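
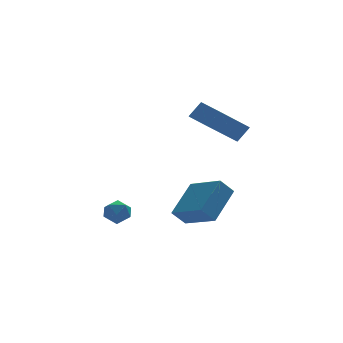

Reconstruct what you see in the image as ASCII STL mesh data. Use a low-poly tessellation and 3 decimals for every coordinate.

solid 
facet normal -0.668 -0.068 0.741
outer loop
vertex 3.187 0.983 1.335
vertex 2.358 2.409 0.719
vertex 2.087 -0.13 0.24
endloop
endfacet
facet normal 0.471 -0.810 0.350
outer loop
vertex 2.682 -0.069 -0.419
vertex 3.187 0.983 1.335
vertex 2.087 -0.13 0.24
endloop
endfacet
facet normal -0.668 -0.068 0.741
outer loop
vertex 2.087 -0.13 0.24
vertex 2.358 2.409 0.719
vertex 1.258 1.296 -0.376
endloop
endfacet
facet normal -0.576 -0.583 -0.574
outer loop
vertex 1.258 1.296 -0.376
vertex 2.682 -0.069 -0.419
vertex 2.087 -0.13 0.24
endloop
endfacet
facet normal 0.576 0.583 0.574
outer loop
vertex 3.187 0.983 1.335
vertex 2.953 2.47 0.06
vertex 2.358 2.409 0.719
endloop
endfacet
facet normal 0.471 -0.810 0.350
outer loop
vertex 3.782 1.044 0.676
vertex 3.187 0.983 1.335
vertex 2.682 -0.069 -0.419
endloop
endfacet
facet normal 0.576 0.583 0.574
outer loop
vertex 3.782 1.044 0.676
vertex 2.953 2.47 0.06
vertex 3.187 0.983 1.335
endloop
endfacet
facet normal -0.471 0.810 -0.350
outer loop
vertex 2.358 2.409 0.719
vertex 2.953 2.47 0.06
vertex 1.258 1.296 -0.376
endloop
endfacet
facet normal -0.576 -0.583 -0.574
outer loop
vertex 1.853 1.357 -1.035
vertex 2.682 -0.069 -0.419
vertex 1.258 1.296 -0.376
endloop
endfacet
facet normal -0.471 0.810 -0.350
outer loop
vertex 1.258 1.296 -0.376
vertex 2.953 2.47 0.06
vertex 1.853 1.357 -1.035
endloop
endfacet
facet normal 0.668 0.068 -0.741
outer loop
vertex 1.853 1.357 -1.035
vertex 3.782 1.044 0.676
vertex 2.682 -0.069 -0.419
endloop
endfacet
facet normal 0.668 0.068 -0.741
outer loop
vertex 2.953 2.47 0.06
vertex 3.782 1.044 0.676
vertex 1.853 1.357 -1.035
endloop
endfacet
facet normal -0.934 0.107 0.340
outer loop
vertex -1.629 0.61 0.492
vertex -1.79 0.049 0.226
vertex -1.569 0.067 0.828
endloop
endfacet
facet normal -0.466 0.428 0.774
outer loop
vertex -1.629 0.61 0.492
vertex -1.569 0.067 0.828
vertex -1.11 0.515 0.857
endloop
endfacet
facet normal -0.109 0.914 0.392
outer loop
vertex -1.629 0.61 0.492
vertex -1.11 0.515 0.857
vertex -1.048 0.773 0.273
endloop
endfacet
facet normal -0.355 0.893 -0.277
outer loop
vertex -1.629 0.61 0.492
vertex -1.048 0.773 0.273
vertex -1.469 0.485 -0.117
endloop
endfacet
facet normal -0.866 0.395 -0.308
outer loop
vertex -1.629 0.61 0.492
vertex -1.469 0.485 -0.117
vertex -1.79 0.049 0.226
endloop
endfacet
facet normal -0.000 -0.064 0.998
outer loop
vertex -1.11 0.515 0.857
vertex -1.569 0.067 0.828
vertex -0.951 -0.105 0.817
endloop
endfacet
facet normal -0.758 -0.582 0.296
outer loop
vertex -1.569 0.067 0.828
vertex -1.79 0.049 0.226
vertex -1.372 -0.393 0.427
endloop
endfacet
facet normal -0.646 -0.117 -0.754
outer loop
vertex -1.79 0.049 0.226
vertex -1.469 0.485 -0.117
vertex -1.31 -0.135 -0.157
endloop
endfacet
facet normal 0.179 0.689 -0.702
outer loop
vertex -1.469 0.485 -0.117
vertex -1.048 0.773 0.273
vertex -0.851 0.313 -0.128
endloop
endfacet
facet normal 0.580 0.721 0.380
outer loop
vertex -1.048 0.773 0.273
vertex -1.11 0.515 0.857
vertex -0.63 0.331 0.474
endloop
endfacet
facet normal 0.355 -0.893 0.277
outer loop
vertex -0.791 -0.23 0.208
vertex -0.951 -0.105 0.817
vertex -1.372 -0.393 0.427
endloop
endfacet
facet normal 0.109 -0.914 -0.392
outer loop
vertex -0.791 -0.23 0.208
vertex -1.372 -0.393 0.427
vertex -1.31 -0.135 -0.157
endloop
endfacet
facet normal 0.466 -0.428 -0.774
outer loop
vertex -0.791 -0.23 0.208
vertex -1.31 -0.135 -0.157
vertex -0.851 0.313 -0.128
endloop
endfacet
facet normal 0.934 -0.107 -0.340
outer loop
vertex -0.791 -0.23 0.208
vertex -0.851 0.313 -0.128
vertex -0.63 0.331 0.474
endloop
endfacet
facet normal 0.866 -0.395 0.308
outer loop
vertex -0.791 -0.23 0.208
vertex -0.63 0.331 0.474
vertex -0.951 -0.105 0.817
endloop
endfacet
facet normal -0.179 -0.689 0.702
outer loop
vertex -1.372 -0.393 0.427
vertex -0.951 -0.105 0.817
vertex -1.569 0.067 0.828
endloop
endfacet
facet normal -0.580 -0.721 -0.380
outer loop
vertex -1.31 -0.135 -0.157
vertex -1.372 -0.393 0.427
vertex -1.79 0.049 0.226
endloop
endfacet
facet normal 0.000 0.064 -0.998
outer loop
vertex -0.851 0.313 -0.128
vertex -1.31 -0.135 -0.157
vertex -1.469 0.485 -0.117
endloop
endfacet
facet normal 0.758 0.582 -0.296
outer loop
vertex -0.63 0.331 0.474
vertex -0.851 0.313 -0.128
vertex -1.048 0.773 0.273
endloop
endfacet
facet normal 0.646 0.117 0.754
outer loop
vertex -0.951 -0.105 0.817
vertex -0.63 0.331 0.474
vertex -1.11 0.515 0.857
endloop
endfacet
facet normal -0.718 -0.372 0.588
outer loop
vertex 3.398 1.831 4.821
vertex 2.958 3.005 5.027
vertex 2.855 1.753 4.108
endloop
endfacet
facet normal 0.346 -0.924 -0.163
outer loop
vertex 4.362 2.535 2.873
vertex 3.398 1.831 4.821
vertex 2.855 1.753 4.108
endloop
endfacet
facet normal -0.718 -0.373 0.588
outer loop
vertex 2.855 1.753 4.108
vertex 2.958 3.005 5.027
vertex 2.415 2.926 4.314
endloop
endfacet
facet normal -0.604 -0.087 -0.792
outer loop
vertex 2.415 2.926 4.314
vertex 4.362 2.535 2.873
vertex 2.855 1.753 4.108
endloop
endfacet
facet normal 0.604 0.087 0.792
outer loop
vertex 3.398 1.831 4.821
vertex 4.465 3.787 3.792
vertex 2.958 3.005 5.027
endloop
endfacet
facet normal 0.347 -0.924 -0.162
outer loop
vertex 4.905 2.614 3.586
vertex 3.398 1.831 4.821
vertex 4.362 2.535 2.873
endloop
endfacet
facet normal 0.604 0.087 0.792
outer loop
vertex 4.905 2.614 3.586
vertex 4.465 3.787 3.792
vertex 3.398 1.831 4.821
endloop
endfacet
facet normal -0.347 0.924 0.162
outer loop
vertex 2.958 3.005 5.027
vertex 4.465 3.787 3.792
vertex 2.415 2.926 4.314
endloop
endfacet
facet normal -0.604 -0.087 -0.792
outer loop
vertex 3.922 3.709 3.079
vertex 4.362 2.535 2.873
vertex 2.415 2.926 4.314
endloop
endfacet
facet normal -0.347 0.924 0.163
outer loop
vertex 2.415 2.926 4.314
vertex 4.465 3.787 3.792
vertex 3.922 3.709 3.079
endloop
endfacet
facet normal 0.718 0.372 -0.588
outer loop
vertex 3.922 3.709 3.079
vertex 4.905 2.614 3.586
vertex 4.362 2.535 2.873
endloop
endfacet
facet normal 0.718 0.373 -0.588
outer loop
vertex 4.465 3.787 3.792
vertex 4.905 2.614 3.586
vertex 3.922 3.709 3.079
endloop
endfacet

endsolid


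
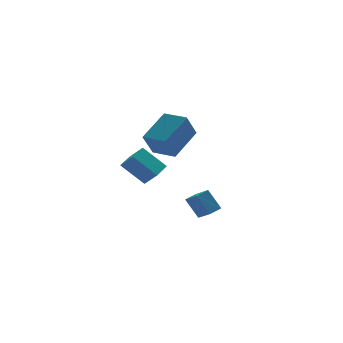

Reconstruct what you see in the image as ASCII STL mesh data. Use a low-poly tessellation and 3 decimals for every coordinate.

solid 
facet normal -0.760 -0.612 -0.217
outer loop
vertex -1.448 2.488 0.473
vertex -1.803 3.195 -0.278
vertex -0.504 1.727 -0.69
endloop
endfacet
facet normal 0.325 -0.648 0.688
outer loop
vertex 0.363 2.425 -0.442
vertex -1.448 2.488 0.473
vertex -0.504 1.727 -0.69
endloop
endfacet
facet normal -0.760 -0.612 -0.218
outer loop
vertex -0.504 1.727 -0.69
vertex -1.803 3.195 -0.278
vertex -0.858 2.434 -1.44
endloop
endfacet
facet normal 0.562 -0.453 -0.692
outer loop
vertex -0.858 2.434 -1.44
vertex 0.363 2.425 -0.442
vertex -0.504 1.727 -0.69
endloop
endfacet
facet normal -0.562 0.453 0.692
outer loop
vertex -1.448 2.488 0.473
vertex -0.936 3.893 -0.03
vertex -1.803 3.195 -0.278
endloop
endfacet
facet normal 0.326 -0.648 0.689
outer loop
vertex -0.582 3.186 0.72
vertex -1.448 2.488 0.473
vertex 0.363 2.425 -0.442
endloop
endfacet
facet normal -0.562 0.453 0.692
outer loop
vertex -0.582 3.186 0.72
vertex -0.936 3.893 -0.03
vertex -1.448 2.488 0.473
endloop
endfacet
facet normal -0.325 0.648 -0.689
outer loop
vertex -1.803 3.195 -0.278
vertex -0.936 3.893 -0.03
vertex -0.858 2.434 -1.44
endloop
endfacet
facet normal 0.562 -0.453 -0.692
outer loop
vertex 0.008 3.132 -1.193
vertex 0.363 2.425 -0.442
vertex -0.858 2.434 -1.44
endloop
endfacet
facet normal -0.326 0.648 -0.688
outer loop
vertex -0.858 2.434 -1.44
vertex -0.936 3.893 -0.03
vertex 0.008 3.132 -1.193
endloop
endfacet
facet normal 0.760 0.612 0.217
outer loop
vertex 0.008 3.132 -1.193
vertex -0.582 3.186 0.72
vertex 0.363 2.425 -0.442
endloop
endfacet
facet normal 0.761 0.612 0.217
outer loop
vertex -0.936 3.893 -0.03
vertex -0.582 3.186 0.72
vertex 0.008 3.132 -1.193
endloop
endfacet
facet normal -0.326 0.430 0.842
outer loop
vertex 1.557 1.464 -2.344
vertex 2.336 1.773 -2.2
vertex 1.327 2.283 -2.851
endloop
endfacet
facet normal -0.916 -0.362 -0.170
outer loop
vertex 1.764 1.707 -3.98
vertex 1.557 1.464 -2.344
vertex 1.327 2.283 -2.851
endloop
endfacet
facet normal -0.326 0.430 0.842
outer loop
vertex 1.327 2.283 -2.851
vertex 2.336 1.773 -2.2
vertex 2.105 2.591 -2.707
endloop
endfacet
facet normal -0.233 0.827 -0.512
outer loop
vertex 2.105 2.591 -2.707
vertex 1.764 1.707 -3.98
vertex 1.327 2.283 -2.851
endloop
endfacet
facet normal 0.233 -0.827 0.512
outer loop
vertex 1.557 1.464 -2.344
vertex 2.773 1.197 -3.329
vertex 2.336 1.773 -2.2
endloop
endfacet
facet normal -0.916 -0.364 -0.170
outer loop
vertex 1.995 0.889 -3.473
vertex 1.557 1.464 -2.344
vertex 1.764 1.707 -3.98
endloop
endfacet
facet normal 0.233 -0.827 0.512
outer loop
vertex 1.995 0.889 -3.473
vertex 2.773 1.197 -3.329
vertex 1.557 1.464 -2.344
endloop
endfacet
facet normal 0.916 0.364 0.169
outer loop
vertex 2.336 1.773 -2.2
vertex 2.773 1.197 -3.329
vertex 2.105 2.591 -2.707
endloop
endfacet
facet normal -0.233 0.827 -0.512
outer loop
vertex 2.543 2.016 -3.836
vertex 1.764 1.707 -3.98
vertex 2.105 2.591 -2.707
endloop
endfacet
facet normal 0.916 0.363 0.171
outer loop
vertex 2.105 2.591 -2.707
vertex 2.773 1.197 -3.329
vertex 2.543 2.016 -3.836
endloop
endfacet
facet normal 0.326 -0.430 -0.842
outer loop
vertex 2.543 2.016 -3.836
vertex 1.995 0.889 -3.473
vertex 1.764 1.707 -3.98
endloop
endfacet
facet normal 0.326 -0.430 -0.842
outer loop
vertex 2.773 1.197 -3.329
vertex 1.995 0.889 -3.473
vertex 2.543 2.016 -3.836
endloop
endfacet
facet normal -0.751 -0.363 -0.551
outer loop
vertex -2.124 -2.368 3.052
vertex -2.703 -1.182 3.061
vertex -1.424 -2.017 1.867
endloop
endfacet
facet normal 0.439 -0.898 -0.007
outer loop
vertex 0.063 -1.298 2.959
vertex -2.124 -2.368 3.052
vertex -1.424 -2.017 1.867
endloop
endfacet
facet normal -0.751 -0.363 -0.551
outer loop
vertex -1.424 -2.017 1.867
vertex -2.703 -1.182 3.061
vertex -2.003 -0.831 1.876
endloop
endfacet
facet normal 0.493 0.247 -0.834
outer loop
vertex -2.003 -0.831 1.876
vertex 0.063 -1.298 2.959
vertex -1.424 -2.017 1.867
endloop
endfacet
facet normal -0.493 -0.247 0.834
outer loop
vertex -2.124 -2.368 3.052
vertex -1.216 -0.463 4.153
vertex -2.703 -1.182 3.061
endloop
endfacet
facet normal 0.439 -0.898 -0.007
outer loop
vertex -0.637 -1.649 4.144
vertex -2.124 -2.368 3.052
vertex 0.063 -1.298 2.959
endloop
endfacet
facet normal -0.493 -0.247 0.834
outer loop
vertex -0.637 -1.649 4.144
vertex -1.216 -0.463 4.153
vertex -2.124 -2.368 3.052
endloop
endfacet
facet normal -0.439 0.898 0.007
outer loop
vertex -2.703 -1.182 3.061
vertex -1.216 -0.463 4.153
vertex -2.003 -0.831 1.876
endloop
endfacet
facet normal 0.493 0.247 -0.834
outer loop
vertex -0.516 -0.112 2.968
vertex 0.063 -1.298 2.959
vertex -2.003 -0.831 1.876
endloop
endfacet
facet normal -0.439 0.898 0.007
outer loop
vertex -2.003 -0.831 1.876
vertex -1.216 -0.463 4.153
vertex -0.516 -0.112 2.968
endloop
endfacet
facet normal 0.751 0.363 0.551
outer loop
vertex -0.516 -0.112 2.968
vertex -0.637 -1.649 4.144
vertex 0.063 -1.298 2.959
endloop
endfacet
facet normal 0.751 0.363 0.551
outer loop
vertex -1.216 -0.463 4.153
vertex -0.637 -1.649 4.144
vertex -0.516 -0.112 2.968
endloop
endfacet

endsolid


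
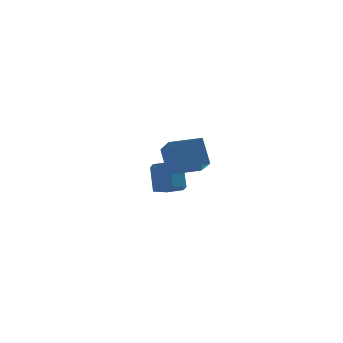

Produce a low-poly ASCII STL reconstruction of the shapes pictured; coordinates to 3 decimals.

solid 
facet normal -0.068 -0.557 -0.828
outer loop
vertex 4.136 2.133 -1.853
vertex 3.287 2.661 -2.139
vertex 4.228 2.989 -2.437
endloop
endfacet
facet normal 0.994 -0.111 -0.006
outer loop
vertex 4.136 2.133 -1.853
vertex 4.228 2.989 -2.437
vertex 4.262 3.171 -0.314
endloop
endfacet
facet normal 0.994 -0.111 -0.006
outer loop
vertex 4.262 3.171 -0.314
vertex 4.228 2.989 -2.437
vertex 4.354 4.027 -0.899
endloop
endfacet
facet normal 0.067 0.558 0.827
outer loop
vertex 4.262 3.171 -0.314
vertex 4.354 4.027 -0.899
vertex 3.413 3.699 -0.601
endloop
endfacet
facet normal -0.067 -0.558 -0.827
outer loop
vertex 4.228 2.989 -2.437
vertex 3.287 2.661 -2.139
vertex 3.379 3.516 -2.724
endloop
endfacet
facet normal 0.573 0.657 -0.490
outer loop
vertex 4.228 2.989 -2.437
vertex 3.379 3.516 -2.724
vertex 4.354 4.027 -0.899
endloop
endfacet
facet normal 0.573 0.657 -0.490
outer loop
vertex 4.354 4.027 -0.899
vertex 3.379 3.516 -2.724
vertex 3.505 4.554 -1.186
endloop
endfacet
facet normal 0.067 0.558 0.827
outer loop
vertex 4.354 4.027 -0.899
vertex 3.505 4.554 -1.186
vertex 3.413 3.699 -0.601
endloop
endfacet
facet normal -0.068 -0.558 -0.827
outer loop
vertex 3.379 3.516 -2.724
vertex 3.287 2.661 -2.139
vertex 2.438 3.189 -2.426
endloop
endfacet
facet normal -0.420 0.768 -0.484
outer loop
vertex 3.379 3.516 -2.724
vertex 2.438 3.189 -2.426
vertex 3.505 4.554 -1.186
endloop
endfacet
facet normal -0.420 0.768 -0.483
outer loop
vertex 3.505 4.554 -1.186
vertex 2.438 3.189 -2.426
vertex 2.564 4.227 -0.887
endloop
endfacet
facet normal 0.069 0.558 0.827
outer loop
vertex 3.505 4.554 -1.186
vertex 2.564 4.227 -0.887
vertex 3.413 3.699 -0.601
endloop
endfacet
facet normal -0.067 -0.558 -0.827
outer loop
vertex 2.438 3.189 -2.426
vertex 3.287 2.661 -2.139
vertex 2.346 2.333 -1.841
endloop
endfacet
facet normal -0.994 0.111 0.006
outer loop
vertex 2.438 3.189 -2.426
vertex 2.346 2.333 -1.841
vertex 2.564 4.227 -0.887
endloop
endfacet
facet normal -0.994 0.111 0.006
outer loop
vertex 2.564 4.227 -0.887
vertex 2.346 2.333 -1.841
vertex 2.472 3.371 -0.303
endloop
endfacet
facet normal 0.068 0.557 0.828
outer loop
vertex 2.564 4.227 -0.887
vertex 2.472 3.371 -0.303
vertex 3.413 3.699 -0.601
endloop
endfacet
facet normal -0.067 -0.558 -0.827
outer loop
vertex 2.346 2.333 -1.841
vertex 3.287 2.661 -2.139
vertex 3.195 1.806 -1.554
endloop
endfacet
facet normal -0.573 -0.657 0.490
outer loop
vertex 2.346 2.333 -1.841
vertex 3.195 1.806 -1.554
vertex 2.472 3.371 -0.303
endloop
endfacet
facet normal -0.573 -0.657 0.490
outer loop
vertex 2.472 3.371 -0.303
vertex 3.195 1.806 -1.554
vertex 3.321 2.844 -0.016
endloop
endfacet
facet normal 0.067 0.558 0.827
outer loop
vertex 2.472 3.371 -0.303
vertex 3.321 2.844 -0.016
vertex 3.413 3.699 -0.601
endloop
endfacet
facet normal -0.069 -0.558 -0.827
outer loop
vertex 3.195 1.806 -1.554
vertex 3.287 2.661 -2.139
vertex 4.136 2.133 -1.853
endloop
endfacet
facet normal 0.420 -0.768 0.484
outer loop
vertex 3.195 1.806 -1.554
vertex 4.136 2.133 -1.853
vertex 3.321 2.844 -0.016
endloop
endfacet
facet normal 0.420 -0.768 0.484
outer loop
vertex 3.321 2.844 -0.016
vertex 4.136 2.133 -1.853
vertex 4.262 3.171 -0.314
endloop
endfacet
facet normal 0.068 0.558 0.827
outer loop
vertex 3.321 2.844 -0.016
vertex 4.262 3.171 -0.314
vertex 3.413 3.699 -0.601
endloop
endfacet
facet normal -0.998 -0.009 -0.059
outer loop
vertex 1.265 -3.842 4.102
vertex 1.317 -2.132 2.954
vertex 1.366 -4.885 2.553
endloop
endfacet
facet normal -0.025 -0.830 0.557
outer loop
vertex 3.283 -4.868 2.666
vertex 1.265 -3.842 4.102
vertex 1.366 -4.885 2.553
endloop
endfacet
facet normal -0.998 -0.009 -0.059
outer loop
vertex 1.366 -4.885 2.553
vertex 1.317 -2.132 2.954
vertex 1.418 -3.175 1.405
endloop
endfacet
facet normal 0.054 -0.558 -0.828
outer loop
vertex 1.418 -3.175 1.405
vertex 3.283 -4.868 2.666
vertex 1.366 -4.885 2.553
endloop
endfacet
facet normal -0.054 0.558 0.828
outer loop
vertex 1.265 -3.842 4.102
vertex 3.234 -2.115 3.067
vertex 1.317 -2.132 2.954
endloop
endfacet
facet normal -0.025 -0.830 0.557
outer loop
vertex 3.182 -3.825 4.215
vertex 1.265 -3.842 4.102
vertex 3.283 -4.868 2.666
endloop
endfacet
facet normal -0.054 0.558 0.828
outer loop
vertex 3.182 -3.825 4.215
vertex 3.234 -2.115 3.067
vertex 1.265 -3.842 4.102
endloop
endfacet
facet normal 0.025 0.830 -0.557
outer loop
vertex 1.317 -2.132 2.954
vertex 3.234 -2.115 3.067
vertex 1.418 -3.175 1.405
endloop
endfacet
facet normal 0.054 -0.558 -0.828
outer loop
vertex 3.335 -3.158 1.518
vertex 3.283 -4.868 2.666
vertex 1.418 -3.175 1.405
endloop
endfacet
facet normal 0.025 0.830 -0.557
outer loop
vertex 1.418 -3.175 1.405
vertex 3.234 -2.115 3.067
vertex 3.335 -3.158 1.518
endloop
endfacet
facet normal 0.998 0.009 0.059
outer loop
vertex 3.335 -3.158 1.518
vertex 3.182 -3.825 4.215
vertex 3.283 -4.868 2.666
endloop
endfacet
facet normal 0.998 0.009 0.059
outer loop
vertex 3.234 -2.115 3.067
vertex 3.182 -3.825 4.215
vertex 3.335 -3.158 1.518
endloop
endfacet

endsolid


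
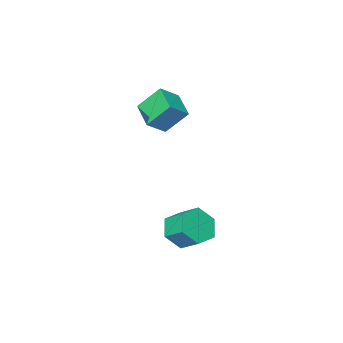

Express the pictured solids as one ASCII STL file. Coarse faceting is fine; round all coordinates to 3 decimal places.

solid 
facet normal 0.130 -0.821 -0.556
outer loop
vertex 3.45 2.463 -2.831
vertex 3.036 1.94 -2.155
vertex 2.51 2.325 -2.847
endloop
endfacet
facet normal -0.067 0.552 -0.831
outer loop
vertex 3.45 2.463 -2.831
vertex 2.51 2.325 -2.847
vertex 3.298 3.423 -2.181
endloop
endfacet
facet normal -0.068 0.553 -0.831
outer loop
vertex 3.298 3.423 -2.181
vertex 2.51 2.325 -2.847
vertex 2.359 3.285 -2.196
endloop
endfacet
facet normal -0.130 0.821 0.556
outer loop
vertex 3.298 3.423 -2.181
vertex 2.359 3.285 -2.196
vertex 2.884 2.9 -1.505
endloop
endfacet
facet normal 0.130 -0.821 -0.556
outer loop
vertex 2.51 2.325 -2.847
vertex 3.036 1.94 -2.155
vertex 2.096 1.801 -2.17
endloop
endfacet
facet normal -0.891 0.150 -0.428
outer loop
vertex 2.51 2.325 -2.847
vertex 2.096 1.801 -2.17
vertex 2.359 3.285 -2.196
endloop
endfacet
facet normal -0.890 0.150 -0.430
outer loop
vertex 2.359 3.285 -2.196
vertex 2.096 1.801 -2.17
vertex 1.944 2.762 -1.52
endloop
endfacet
facet normal -0.129 0.821 0.556
outer loop
vertex 2.359 3.285 -2.196
vertex 1.944 2.762 -1.52
vertex 2.884 2.9 -1.505
endloop
endfacet
facet normal 0.130 -0.821 -0.556
outer loop
vertex 2.096 1.801 -2.17
vertex 3.036 1.94 -2.155
vertex 2.622 1.417 -1.479
endloop
endfacet
facet normal -0.822 -0.402 0.402
outer loop
vertex 2.096 1.801 -2.17
vertex 2.622 1.417 -1.479
vertex 1.944 2.762 -1.52
endloop
endfacet
facet normal -0.823 -0.402 0.402
outer loop
vertex 1.944 2.762 -1.52
vertex 2.622 1.417 -1.479
vertex 2.47 2.377 -0.829
endloop
endfacet
facet normal -0.129 0.821 0.556
outer loop
vertex 1.944 2.762 -1.52
vertex 2.47 2.377 -0.829
vertex 2.884 2.9 -1.505
endloop
endfacet
facet normal 0.130 -0.821 -0.556
outer loop
vertex 2.622 1.417 -1.479
vertex 3.036 1.94 -2.155
vertex 3.561 1.555 -1.464
endloop
endfacet
facet normal 0.068 -0.552 0.831
outer loop
vertex 2.622 1.417 -1.479
vertex 3.561 1.555 -1.464
vertex 2.47 2.377 -0.829
endloop
endfacet
facet normal 0.067 -0.553 0.831
outer loop
vertex 2.47 2.377 -0.829
vertex 3.561 1.555 -1.464
vertex 3.41 2.515 -0.813
endloop
endfacet
facet normal -0.130 0.821 0.556
outer loop
vertex 2.47 2.377 -0.829
vertex 3.41 2.515 -0.813
vertex 2.884 2.9 -1.505
endloop
endfacet
facet normal 0.129 -0.821 -0.556
outer loop
vertex 3.561 1.555 -1.464
vertex 3.036 1.94 -2.155
vertex 3.976 2.078 -2.14
endloop
endfacet
facet normal 0.890 -0.151 0.430
outer loop
vertex 3.561 1.555 -1.464
vertex 3.976 2.078 -2.14
vertex 3.41 2.515 -0.813
endloop
endfacet
facet normal 0.891 -0.149 0.429
outer loop
vertex 3.41 2.515 -0.813
vertex 3.976 2.078 -2.14
vertex 3.824 3.039 -1.49
endloop
endfacet
facet normal -0.130 0.821 0.556
outer loop
vertex 3.41 2.515 -0.813
vertex 3.824 3.039 -1.49
vertex 2.884 2.9 -1.505
endloop
endfacet
facet normal 0.129 -0.821 -0.556
outer loop
vertex 3.976 2.078 -2.14
vertex 3.036 1.94 -2.155
vertex 3.45 2.463 -2.831
endloop
endfacet
facet normal 0.823 0.402 -0.402
outer loop
vertex 3.976 2.078 -2.14
vertex 3.45 2.463 -2.831
vertex 3.824 3.039 -1.49
endloop
endfacet
facet normal 0.822 0.403 -0.402
outer loop
vertex 3.824 3.039 -1.49
vertex 3.45 2.463 -2.831
vertex 3.298 3.423 -2.181
endloop
endfacet
facet normal -0.130 0.821 0.556
outer loop
vertex 3.824 3.039 -1.49
vertex 3.298 3.423 -2.181
vertex 2.884 2.9 -1.505
endloop
endfacet
facet normal -0.479 0.464 0.745
outer loop
vertex 1.118 -1.907 4.077
vertex 1.591 -0.619 3.58
vertex 0.204 -1.819 3.435
endloop
endfacet
facet normal -0.324 -0.882 0.341
outer loop
vertex 0.909 -2.501 2.34
vertex 1.118 -1.907 4.077
vertex 0.204 -1.819 3.435
endloop
endfacet
facet normal -0.479 0.464 0.745
outer loop
vertex 0.204 -1.819 3.435
vertex 1.591 -0.619 3.58
vertex 0.678 -0.531 2.938
endloop
endfacet
facet normal -0.815 0.079 -0.574
outer loop
vertex 0.678 -0.531 2.938
vertex 0.909 -2.501 2.34
vertex 0.204 -1.819 3.435
endloop
endfacet
facet normal 0.815 -0.078 0.574
outer loop
vertex 1.118 -1.907 4.077
vertex 2.296 -1.301 2.485
vertex 1.591 -0.619 3.58
endloop
endfacet
facet normal -0.325 -0.882 0.341
outer loop
vertex 1.822 -2.589 2.982
vertex 1.118 -1.907 4.077
vertex 0.909 -2.501 2.34
endloop
endfacet
facet normal 0.815 -0.079 0.573
outer loop
vertex 1.822 -2.589 2.982
vertex 2.296 -1.301 2.485
vertex 1.118 -1.907 4.077
endloop
endfacet
facet normal 0.325 0.882 -0.341
outer loop
vertex 1.591 -0.619 3.58
vertex 2.296 -1.301 2.485
vertex 0.678 -0.531 2.938
endloop
endfacet
facet normal -0.816 0.078 -0.573
outer loop
vertex 1.382 -1.213 1.843
vertex 0.909 -2.501 2.34
vertex 0.678 -0.531 2.938
endloop
endfacet
facet normal 0.324 0.882 -0.341
outer loop
vertex 0.678 -0.531 2.938
vertex 2.296 -1.301 2.485
vertex 1.382 -1.213 1.843
endloop
endfacet
facet normal 0.479 -0.464 -0.745
outer loop
vertex 1.382 -1.213 1.843
vertex 1.822 -2.589 2.982
vertex 0.909 -2.501 2.34
endloop
endfacet
facet normal 0.479 -0.464 -0.745
outer loop
vertex 2.296 -1.301 2.485
vertex 1.822 -2.589 2.982
vertex 1.382 -1.213 1.843
endloop
endfacet

endsolid


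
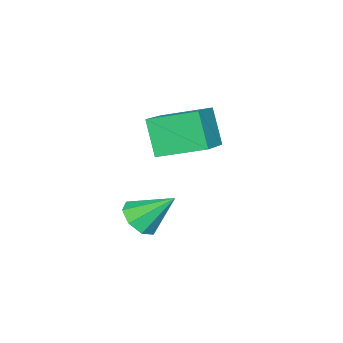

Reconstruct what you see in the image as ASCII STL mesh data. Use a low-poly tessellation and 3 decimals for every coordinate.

solid 
facet normal -0.893 -0.238 -0.382
outer loop
vertex -2.577 0.739 1.356
vertex -3.322 2.561 1.964
vertex -2.1 1.454 -0.203
endloop
endfacet
facet normal 0.362 -0.884 -0.295
outer loop
vertex -0.278 1.939 0.576
vertex -2.577 0.739 1.356
vertex -2.1 1.454 -0.203
endloop
endfacet
facet normal -0.893 -0.238 -0.382
outer loop
vertex -2.1 1.454 -0.203
vertex -3.322 2.561 1.964
vertex -2.845 3.276 0.405
endloop
endfacet
facet normal 0.268 0.402 -0.876
outer loop
vertex -2.845 3.276 0.405
vertex -0.278 1.939 0.576
vertex -2.1 1.454 -0.203
endloop
endfacet
facet normal -0.268 -0.402 0.876
outer loop
vertex -2.577 0.739 1.356
vertex -1.5 3.046 2.743
vertex -3.322 2.561 1.964
endloop
endfacet
facet normal 0.362 -0.884 -0.295
outer loop
vertex -0.755 1.224 2.135
vertex -2.577 0.739 1.356
vertex -0.278 1.939 0.576
endloop
endfacet
facet normal -0.268 -0.402 0.876
outer loop
vertex -0.755 1.224 2.135
vertex -1.5 3.046 2.743
vertex -2.577 0.739 1.356
endloop
endfacet
facet normal -0.362 0.884 0.295
outer loop
vertex -3.322 2.561 1.964
vertex -1.5 3.046 2.743
vertex -2.845 3.276 0.405
endloop
endfacet
facet normal 0.268 0.402 -0.876
outer loop
vertex -1.023 3.761 1.184
vertex -0.278 1.939 0.576
vertex -2.845 3.276 0.405
endloop
endfacet
facet normal -0.362 0.884 0.295
outer loop
vertex -2.845 3.276 0.405
vertex -1.5 3.046 2.743
vertex -1.023 3.761 1.184
endloop
endfacet
facet normal 0.893 0.238 0.382
outer loop
vertex -1.023 3.761 1.184
vertex -0.755 1.224 2.135
vertex -0.278 1.939 0.576
endloop
endfacet
facet normal 0.893 0.238 0.382
outer loop
vertex -1.5 3.046 2.743
vertex -0.755 1.224 2.135
vertex -1.023 3.761 1.184
endloop
endfacet
facet normal 0.239 -0.684 -0.689
outer loop
vertex 0.413 0.923 -2.259
vertex -0.147 1.334 -2.861
vertex 0.741 1.419 -2.637
endloop
endfacet
facet normal 0.675 0.109 0.729
outer loop
vertex 0.413 0.923 -2.259
vertex 0.741 1.419 -2.637
vertex -0.593 2.606 -1.579
endloop
endfacet
facet normal 0.239 -0.683 -0.690
outer loop
vertex 0.741 1.419 -2.637
vertex -0.147 1.334 -2.861
vertex 0.548 1.865 -3.146
endloop
endfacet
facet normal 0.748 0.614 0.254
outer loop
vertex 0.741 1.419 -2.637
vertex 0.548 1.865 -3.146
vertex -0.593 2.606 -1.579
endloop
endfacet
facet normal 0.240 -0.684 -0.689
outer loop
vertex 0.548 1.865 -3.146
vertex -0.147 1.334 -2.861
vertex -0.052 2.0 -3.489
endloop
endfacet
facet normal 0.323 0.925 -0.202
outer loop
vertex 0.548 1.865 -3.146
vertex -0.052 2.0 -3.489
vertex -0.593 2.606 -1.579
endloop
endfacet
facet normal 0.239 -0.684 -0.689
outer loop
vertex -0.052 2.0 -3.489
vertex -0.147 1.334 -2.861
vertex -0.708 1.746 -3.464
endloop
endfacet
facet normal -0.348 0.861 -0.372
outer loop
vertex -0.052 2.0 -3.489
vertex -0.708 1.746 -3.464
vertex -0.593 2.606 -1.579
endloop
endfacet
facet normal 0.239 -0.684 -0.690
outer loop
vertex -0.708 1.746 -3.464
vertex -0.147 1.334 -2.861
vertex -1.036 1.25 -3.086
endloop
endfacet
facet normal -0.874 0.459 -0.156
outer loop
vertex -0.708 1.746 -3.464
vertex -1.036 1.25 -3.086
vertex -0.593 2.606 -1.579
endloop
endfacet
facet normal 0.239 -0.684 -0.689
outer loop
vertex -1.036 1.25 -3.086
vertex -0.147 1.334 -2.861
vertex -0.843 0.804 -2.576
endloop
endfacet
facet normal -0.947 -0.045 0.319
outer loop
vertex -1.036 1.25 -3.086
vertex -0.843 0.804 -2.576
vertex -0.593 2.606 -1.579
endloop
endfacet
facet normal 0.238 -0.684 -0.690
outer loop
vertex -0.843 0.804 -2.576
vertex -0.147 1.334 -2.861
vertex -0.243 0.668 -2.234
endloop
endfacet
facet normal -0.522 -0.356 0.775
outer loop
vertex -0.843 0.804 -2.576
vertex -0.243 0.668 -2.234
vertex -0.593 2.606 -1.579
endloop
endfacet
facet normal 0.239 -0.684 -0.689
outer loop
vertex -0.243 0.668 -2.234
vertex -0.147 1.334 -2.861
vertex 0.413 0.923 -2.259
endloop
endfacet
facet normal 0.150 -0.292 0.945
outer loop
vertex -0.243 0.668 -2.234
vertex 0.413 0.923 -2.259
vertex -0.593 2.606 -1.579
endloop
endfacet

endsolid


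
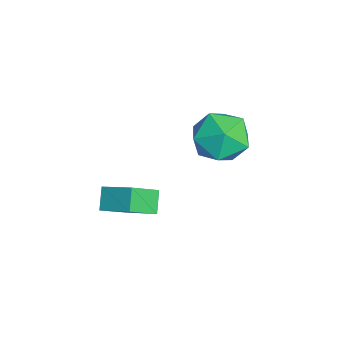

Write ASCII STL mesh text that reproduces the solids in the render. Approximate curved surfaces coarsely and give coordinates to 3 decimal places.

solid 
facet normal -0.783 -0.400 0.476
outer loop
vertex -0.924 0.627 -1.441
vertex -0.57 -0.365 -1.692
vertex -0.251 0.107 -0.77
endloop
endfacet
facet normal -0.597 0.223 0.771
outer loop
vertex -0.924 0.627 -1.441
vertex -0.251 0.107 -0.77
vertex -0.11 1.163 -0.966
endloop
endfacet
facet normal -0.634 0.726 0.267
outer loop
vertex -0.924 0.627 -1.441
vertex -0.11 1.163 -0.966
vertex -0.342 1.343 -2.008
endloop
endfacet
facet normal -0.843 0.416 -0.341
outer loop
vertex -0.924 0.627 -1.441
vertex -0.342 1.343 -2.008
vertex -0.626 0.399 -2.457
endloop
endfacet
facet normal -0.936 -0.281 -0.212
outer loop
vertex -0.924 0.627 -1.441
vertex -0.626 0.399 -2.457
vertex -0.57 -0.365 -1.692
endloop
endfacet
facet normal 0.083 0.171 0.982
outer loop
vertex -0.11 1.163 -0.966
vertex -0.251 0.107 -0.77
vertex 0.746 0.501 -0.923
endloop
endfacet
facet normal -0.219 -0.836 0.504
outer loop
vertex -0.251 0.107 -0.77
vertex -0.57 -0.365 -1.692
vertex 0.462 -0.443 -1.372
endloop
endfacet
facet normal -0.467 -0.643 -0.608
outer loop
vertex -0.57 -0.365 -1.692
vertex -0.626 0.399 -2.457
vertex 0.23 -0.263 -2.414
endloop
endfacet
facet normal -0.316 0.483 -0.816
outer loop
vertex -0.626 0.399 -2.457
vertex -0.342 1.343 -2.008
vertex 0.371 0.793 -2.61
endloop
endfacet
facet normal 0.023 0.986 0.165
outer loop
vertex -0.342 1.343 -2.008
vertex -0.11 1.163 -0.966
vertex 0.69 1.265 -1.688
endloop
endfacet
facet normal 0.843 -0.416 0.341
outer loop
vertex 1.044 0.273 -1.939
vertex 0.746 0.501 -0.923
vertex 0.462 -0.443 -1.372
endloop
endfacet
facet normal 0.634 -0.726 -0.267
outer loop
vertex 1.044 0.273 -1.939
vertex 0.462 -0.443 -1.372
vertex 0.23 -0.263 -2.414
endloop
endfacet
facet normal 0.597 -0.223 -0.771
outer loop
vertex 1.044 0.273 -1.939
vertex 0.23 -0.263 -2.414
vertex 0.371 0.793 -2.61
endloop
endfacet
facet normal 0.783 0.400 -0.476
outer loop
vertex 1.044 0.273 -1.939
vertex 0.371 0.793 -2.61
vertex 0.69 1.265 -1.688
endloop
endfacet
facet normal 0.936 0.281 0.212
outer loop
vertex 1.044 0.273 -1.939
vertex 0.69 1.265 -1.688
vertex 0.746 0.501 -0.923
endloop
endfacet
facet normal 0.316 -0.483 0.816
outer loop
vertex 0.462 -0.443 -1.372
vertex 0.746 0.501 -0.923
vertex -0.251 0.107 -0.77
endloop
endfacet
facet normal -0.023 -0.986 -0.165
outer loop
vertex 0.23 -0.263 -2.414
vertex 0.462 -0.443 -1.372
vertex -0.57 -0.365 -1.692
endloop
endfacet
facet normal -0.083 -0.171 -0.982
outer loop
vertex 0.371 0.793 -2.61
vertex 0.23 -0.263 -2.414
vertex -0.626 0.399 -2.457
endloop
endfacet
facet normal 0.219 0.836 -0.504
outer loop
vertex 0.69 1.265 -1.688
vertex 0.371 0.793 -2.61
vertex -0.342 1.343 -2.008
endloop
endfacet
facet normal 0.467 0.643 0.608
outer loop
vertex 0.746 0.501 -0.923
vertex 0.69 1.265 -1.688
vertex -0.11 1.163 -0.966
endloop
endfacet
facet normal -0.539 -0.716 -0.443
outer loop
vertex 2.948 -3.369 -1.163
vertex 2.422 -2.538 -1.867
vertex 3.546 -3.469 -1.729
endloop
endfacet
facet normal 0.436 -0.687 0.582
outer loop
vertex 4.198 -2.602 -1.193
vertex 2.948 -3.369 -1.163
vertex 3.546 -3.469 -1.729
endloop
endfacet
facet normal -0.539 -0.716 -0.443
outer loop
vertex 3.546 -3.469 -1.729
vertex 2.422 -2.538 -1.867
vertex 3.02 -2.638 -2.433
endloop
endfacet
facet normal 0.721 -0.121 -0.682
outer loop
vertex 3.02 -2.638 -2.433
vertex 4.198 -2.602 -1.193
vertex 3.546 -3.469 -1.729
endloop
endfacet
facet normal -0.721 0.121 0.682
outer loop
vertex 2.948 -3.369 -1.163
vertex 3.074 -1.671 -1.331
vertex 2.422 -2.538 -1.867
endloop
endfacet
facet normal 0.436 -0.687 0.582
outer loop
vertex 3.6 -2.502 -0.627
vertex 2.948 -3.369 -1.163
vertex 4.198 -2.602 -1.193
endloop
endfacet
facet normal -0.721 0.121 0.682
outer loop
vertex 3.6 -2.502 -0.627
vertex 3.074 -1.671 -1.331
vertex 2.948 -3.369 -1.163
endloop
endfacet
facet normal -0.436 0.687 -0.582
outer loop
vertex 2.422 -2.538 -1.867
vertex 3.074 -1.671 -1.331
vertex 3.02 -2.638 -2.433
endloop
endfacet
facet normal 0.721 -0.121 -0.682
outer loop
vertex 3.672 -1.771 -1.897
vertex 4.198 -2.602 -1.193
vertex 3.02 -2.638 -2.433
endloop
endfacet
facet normal -0.436 0.687 -0.582
outer loop
vertex 3.02 -2.638 -2.433
vertex 3.074 -1.671 -1.331
vertex 3.672 -1.771 -1.897
endloop
endfacet
facet normal 0.539 0.716 0.443
outer loop
vertex 3.672 -1.771 -1.897
vertex 3.6 -2.502 -0.627
vertex 4.198 -2.602 -1.193
endloop
endfacet
facet normal 0.539 0.716 0.443
outer loop
vertex 3.074 -1.671 -1.331
vertex 3.6 -2.502 -0.627
vertex 3.672 -1.771 -1.897
endloop
endfacet

endsolid


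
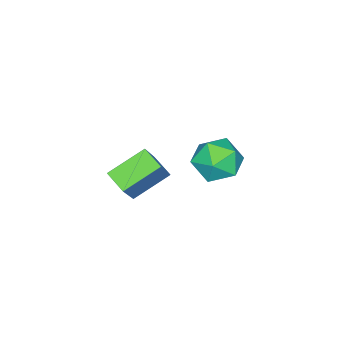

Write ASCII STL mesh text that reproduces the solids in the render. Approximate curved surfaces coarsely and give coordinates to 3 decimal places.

solid 
facet normal -0.772 0.433 0.465
outer loop
vertex 0.544 -3.894 5.147
vertex 0.814 -2.984 4.749
vertex -0.573 -4.234 3.61
endloop
endfacet
facet normal -0.263 -0.884 0.387
outer loop
vertex 0.786 -4.996 2.791
vertex 0.544 -3.894 5.147
vertex -0.573 -4.234 3.61
endloop
endfacet
facet normal -0.772 0.433 0.465
outer loop
vertex -0.573 -4.234 3.61
vertex 0.814 -2.984 4.749
vertex -0.303 -3.324 3.212
endloop
endfacet
facet normal -0.579 -0.176 -0.796
outer loop
vertex -0.303 -3.324 3.212
vertex 0.786 -4.996 2.791
vertex -0.573 -4.234 3.61
endloop
endfacet
facet normal 0.579 0.176 0.796
outer loop
vertex 0.544 -3.894 5.147
vertex 2.173 -3.746 3.93
vertex 0.814 -2.984 4.749
endloop
endfacet
facet normal -0.263 -0.884 0.387
outer loop
vertex 1.903 -4.656 4.328
vertex 0.544 -3.894 5.147
vertex 0.786 -4.996 2.791
endloop
endfacet
facet normal 0.579 0.176 0.796
outer loop
vertex 1.903 -4.656 4.328
vertex 2.173 -3.746 3.93
vertex 0.544 -3.894 5.147
endloop
endfacet
facet normal 0.263 0.884 -0.387
outer loop
vertex 0.814 -2.984 4.749
vertex 2.173 -3.746 3.93
vertex -0.303 -3.324 3.212
endloop
endfacet
facet normal -0.579 -0.176 -0.796
outer loop
vertex 1.056 -4.086 2.393
vertex 0.786 -4.996 2.791
vertex -0.303 -3.324 3.212
endloop
endfacet
facet normal 0.263 0.884 -0.387
outer loop
vertex -0.303 -3.324 3.212
vertex 2.173 -3.746 3.93
vertex 1.056 -4.086 2.393
endloop
endfacet
facet normal 0.772 -0.433 -0.465
outer loop
vertex 1.056 -4.086 2.393
vertex 1.903 -4.656 4.328
vertex 0.786 -4.996 2.791
endloop
endfacet
facet normal 0.772 -0.433 -0.465
outer loop
vertex 2.173 -3.746 3.93
vertex 1.903 -4.656 4.328
vertex 1.056 -4.086 2.393
endloop
endfacet
facet normal -0.257 0.951 0.174
outer loop
vertex -3.022 -2.112 1.687
vertex -4.131 -2.429 1.781
vertex -3.451 -2.416 2.717
endloop
endfacet
facet normal 0.403 0.818 0.410
outer loop
vertex -3.022 -2.112 1.687
vertex -3.451 -2.416 2.717
vertex -2.399 -2.776 2.4
endloop
endfacet
facet normal 0.794 0.591 -0.143
outer loop
vertex -3.022 -2.112 1.687
vertex -2.399 -2.776 2.4
vertex -2.428 -3.011 1.268
endloop
endfacet
facet normal 0.375 0.583 -0.721
outer loop
vertex -3.022 -2.112 1.687
vertex -2.428 -3.011 1.268
vertex -3.498 -2.797 0.885
endloop
endfacet
facet normal -0.275 0.806 -0.525
outer loop
vertex -3.022 -2.112 1.687
vertex -3.498 -2.797 0.885
vertex -4.131 -2.429 1.781
endloop
endfacet
facet normal 0.365 0.288 0.885
outer loop
vertex -2.399 -2.776 2.4
vertex -3.451 -2.416 2.717
vertex -3.122 -3.503 2.935
endloop
endfacet
facet normal -0.703 0.502 0.504
outer loop
vertex -3.451 -2.416 2.717
vertex -4.131 -2.429 1.781
vertex -4.192 -3.289 2.552
endloop
endfacet
facet normal -0.732 0.267 -0.627
outer loop
vertex -4.131 -2.429 1.781
vertex -3.498 -2.797 0.885
vertex -4.221 -3.524 1.42
endloop
endfacet
facet normal 0.319 -0.093 -0.943
outer loop
vertex -3.498 -2.797 0.885
vertex -2.428 -3.011 1.268
vertex -3.169 -3.884 1.103
endloop
endfacet
facet normal 0.997 -0.079 -0.009
outer loop
vertex -2.428 -3.011 1.268
vertex -2.399 -2.776 2.4
vertex -2.489 -3.871 2.039
endloop
endfacet
facet normal -0.375 -0.583 0.721
outer loop
vertex -3.598 -4.188 2.133
vertex -3.122 -3.503 2.935
vertex -4.192 -3.289 2.552
endloop
endfacet
facet normal -0.794 -0.591 0.143
outer loop
vertex -3.598 -4.188 2.133
vertex -4.192 -3.289 2.552
vertex -4.221 -3.524 1.42
endloop
endfacet
facet normal -0.403 -0.818 -0.410
outer loop
vertex -3.598 -4.188 2.133
vertex -4.221 -3.524 1.42
vertex -3.169 -3.884 1.103
endloop
endfacet
facet normal 0.257 -0.951 -0.174
outer loop
vertex -3.598 -4.188 2.133
vertex -3.169 -3.884 1.103
vertex -2.489 -3.871 2.039
endloop
endfacet
facet normal 0.275 -0.806 0.525
outer loop
vertex -3.598 -4.188 2.133
vertex -2.489 -3.871 2.039
vertex -3.122 -3.503 2.935
endloop
endfacet
facet normal -0.319 0.093 0.943
outer loop
vertex -4.192 -3.289 2.552
vertex -3.122 -3.503 2.935
vertex -3.451 -2.416 2.717
endloop
endfacet
facet normal -0.997 0.079 0.009
outer loop
vertex -4.221 -3.524 1.42
vertex -4.192 -3.289 2.552
vertex -4.131 -2.429 1.781
endloop
endfacet
facet normal -0.365 -0.288 -0.885
outer loop
vertex -3.169 -3.884 1.103
vertex -4.221 -3.524 1.42
vertex -3.498 -2.797 0.885
endloop
endfacet
facet normal 0.703 -0.502 -0.504
outer loop
vertex -2.489 -3.871 2.039
vertex -3.169 -3.884 1.103
vertex -2.428 -3.011 1.268
endloop
endfacet
facet normal 0.732 -0.267 0.627
outer loop
vertex -3.122 -3.503 2.935
vertex -2.489 -3.871 2.039
vertex -2.399 -2.776 2.4
endloop
endfacet

endsolid


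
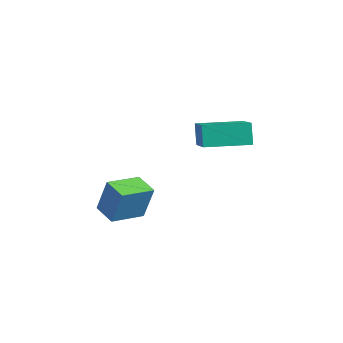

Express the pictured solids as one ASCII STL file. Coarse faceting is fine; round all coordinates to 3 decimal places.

solid 
facet normal -0.942 0.188 -0.278
outer loop
vertex -4.627 3.041 0.705
vertex -4.217 5.151 0.744
vertex -4.293 2.998 -0.458
endloop
endfacet
facet normal -0.190 -0.982 -0.018
outer loop
vertex -2.343 2.609 0.116
vertex -4.627 3.041 0.705
vertex -4.293 2.998 -0.458
endloop
endfacet
facet normal -0.942 0.188 -0.277
outer loop
vertex -4.293 2.998 -0.458
vertex -4.217 5.151 0.744
vertex -3.884 5.108 -0.419
endloop
endfacet
facet normal 0.276 -0.036 -0.961
outer loop
vertex -3.884 5.108 -0.419
vertex -2.343 2.609 0.116
vertex -4.293 2.998 -0.458
endloop
endfacet
facet normal -0.276 0.036 0.961
outer loop
vertex -4.627 3.041 0.705
vertex -2.267 4.762 1.318
vertex -4.217 5.151 0.744
endloop
endfacet
facet normal -0.190 -0.982 -0.018
outer loop
vertex -2.676 2.652 1.279
vertex -4.627 3.041 0.705
vertex -2.343 2.609 0.116
endloop
endfacet
facet normal -0.276 0.036 0.961
outer loop
vertex -2.676 2.652 1.279
vertex -2.267 4.762 1.318
vertex -4.627 3.041 0.705
endloop
endfacet
facet normal 0.190 0.982 0.018
outer loop
vertex -4.217 5.151 0.744
vertex -2.267 4.762 1.318
vertex -3.884 5.108 -0.419
endloop
endfacet
facet normal 0.275 -0.036 -0.961
outer loop
vertex -1.933 4.719 0.155
vertex -2.343 2.609 0.116
vertex -3.884 5.108 -0.419
endloop
endfacet
facet normal 0.190 0.982 0.018
outer loop
vertex -3.884 5.108 -0.419
vertex -2.267 4.762 1.318
vertex -1.933 4.719 0.155
endloop
endfacet
facet normal 0.942 -0.188 0.277
outer loop
vertex -1.933 4.719 0.155
vertex -2.676 2.652 1.279
vertex -2.343 2.609 0.116
endloop
endfacet
facet normal 0.942 -0.188 0.278
outer loop
vertex -2.267 4.762 1.318
vertex -2.676 2.652 1.279
vertex -1.933 4.719 0.155
endloop
endfacet
facet normal -0.895 -0.274 0.352
outer loop
vertex -2.175 -1.727 -1.33
vertex -2.692 -0.152 -1.42
vertex -2.753 -2.014 -3.021
endloop
endfacet
facet normal 0.312 -0.949 0.054
outer loop
vertex -1.688 -1.688 -3.44
vertex -2.175 -1.727 -1.33
vertex -2.753 -2.014 -3.021
endloop
endfacet
facet normal -0.895 -0.274 0.352
outer loop
vertex -2.753 -2.014 -3.021
vertex -2.692 -0.152 -1.42
vertex -3.27 -0.439 -3.111
endloop
endfacet
facet normal -0.319 -0.158 -0.934
outer loop
vertex -3.27 -0.439 -3.111
vertex -1.688 -1.688 -3.44
vertex -2.753 -2.014 -3.021
endloop
endfacet
facet normal 0.319 0.158 0.934
outer loop
vertex -2.175 -1.727 -1.33
vertex -1.627 0.174 -1.839
vertex -2.692 -0.152 -1.42
endloop
endfacet
facet normal 0.312 -0.949 0.054
outer loop
vertex -1.11 -1.401 -1.749
vertex -2.175 -1.727 -1.33
vertex -1.688 -1.688 -3.44
endloop
endfacet
facet normal 0.319 0.158 0.934
outer loop
vertex -1.11 -1.401 -1.749
vertex -1.627 0.174 -1.839
vertex -2.175 -1.727 -1.33
endloop
endfacet
facet normal -0.312 0.949 -0.054
outer loop
vertex -2.692 -0.152 -1.42
vertex -1.627 0.174 -1.839
vertex -3.27 -0.439 -3.111
endloop
endfacet
facet normal -0.319 -0.158 -0.934
outer loop
vertex -2.205 -0.113 -3.53
vertex -1.688 -1.688 -3.44
vertex -3.27 -0.439 -3.111
endloop
endfacet
facet normal -0.312 0.949 -0.054
outer loop
vertex -3.27 -0.439 -3.111
vertex -1.627 0.174 -1.839
vertex -2.205 -0.113 -3.53
endloop
endfacet
facet normal 0.895 0.274 -0.352
outer loop
vertex -2.205 -0.113 -3.53
vertex -1.11 -1.401 -1.749
vertex -1.688 -1.688 -3.44
endloop
endfacet
facet normal 0.895 0.274 -0.352
outer loop
vertex -1.627 0.174 -1.839
vertex -1.11 -1.401 -1.749
vertex -2.205 -0.113 -3.53
endloop
endfacet

endsolid


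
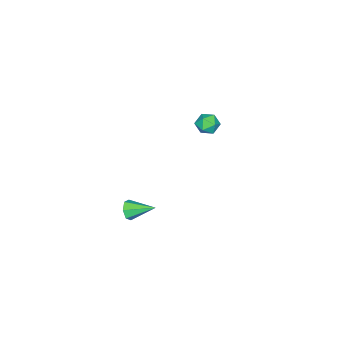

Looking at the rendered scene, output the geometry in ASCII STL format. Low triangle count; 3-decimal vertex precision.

solid 
facet normal 0.243 -0.900 -0.363
outer loop
vertex 3.544 -0.545 1.974
vertex 3.334 -0.799 2.463
vertex 3.049 -0.674 1.962
endloop
endfacet
facet normal -0.151 0.649 -0.746
outer loop
vertex 3.544 -0.545 1.974
vertex 3.049 -0.674 1.962
vertex 2.986 0.479 2.977
endloop
endfacet
facet normal 0.245 -0.899 -0.363
outer loop
vertex 3.049 -0.674 1.962
vertex 3.334 -0.799 2.463
vertex 2.768 -0.898 2.327
endloop
endfacet
facet normal -0.835 0.338 -0.435
outer loop
vertex 3.049 -0.674 1.962
vertex 2.768 -0.898 2.327
vertex 2.986 0.479 2.977
endloop
endfacet
facet normal 0.244 -0.899 -0.363
outer loop
vertex 2.768 -0.898 2.327
vertex 3.334 -0.799 2.463
vertex 2.914 -1.047 2.795
endloop
endfacet
facet normal -0.954 0.009 0.300
outer loop
vertex 2.768 -0.898 2.327
vertex 2.914 -1.047 2.795
vertex 2.986 0.479 2.977
endloop
endfacet
facet normal 0.245 -0.899 -0.362
outer loop
vertex 2.914 -1.047 2.795
vertex 3.334 -0.799 2.463
vertex 3.375 -1.009 3.013
endloop
endfacet
facet normal -0.420 -0.088 0.903
outer loop
vertex 2.914 -1.047 2.795
vertex 3.375 -1.009 3.013
vertex 2.986 0.479 2.977
endloop
endfacet
facet normal 0.245 -0.900 -0.362
outer loop
vertex 3.375 -1.009 3.013
vertex 3.334 -0.799 2.463
vertex 3.806 -0.813 2.817
endloop
endfacet
facet normal 0.366 0.118 0.923
outer loop
vertex 3.375 -1.009 3.013
vertex 3.806 -0.813 2.817
vertex 2.986 0.479 2.977
endloop
endfacet
facet normal 0.245 -0.899 -0.362
outer loop
vertex 3.806 -0.813 2.817
vertex 3.334 -0.799 2.463
vertex 3.881 -0.606 2.354
endloop
endfacet
facet normal 0.812 0.473 0.343
outer loop
vertex 3.806 -0.813 2.817
vertex 3.881 -0.606 2.354
vertex 2.986 0.479 2.977
endloop
endfacet
facet normal 0.245 -0.899 -0.362
outer loop
vertex 3.881 -0.606 2.354
vertex 3.334 -0.799 2.463
vertex 3.544 -0.545 1.974
endloop
endfacet
facet normal 0.580 0.709 -0.401
outer loop
vertex 3.881 -0.606 2.354
vertex 3.544 -0.545 1.974
vertex 2.986 0.479 2.977
endloop
endfacet
facet normal -0.321 0.811 0.490
outer loop
vertex -3.955 0.019 3.913
vertex -3.92 -0.329 4.512
vertex -3.369 0.026 4.285
endloop
endfacet
facet normal 0.048 0.994 -0.094
outer loop
vertex -3.955 0.019 3.913
vertex -3.369 0.026 4.285
vertex -3.341 -0.041 3.594
endloop
endfacet
facet normal -0.274 0.700 -0.660
outer loop
vertex -3.955 0.019 3.913
vertex -3.341 -0.041 3.594
vertex -3.875 -0.437 3.396
endloop
endfacet
facet normal -0.841 0.335 -0.426
outer loop
vertex -3.955 0.019 3.913
vertex -3.875 -0.437 3.396
vertex -4.233 -0.615 3.963
endloop
endfacet
facet normal -0.869 0.404 0.285
outer loop
vertex -3.955 0.019 3.913
vertex -4.233 -0.615 3.963
vertex -3.92 -0.329 4.512
endloop
endfacet
facet normal 0.700 0.713 -0.041
outer loop
vertex -3.341 -0.041 3.594
vertex -3.369 0.026 4.285
vertex -2.927 -0.425 3.997
endloop
endfacet
facet normal 0.105 0.415 0.904
outer loop
vertex -3.369 0.026 4.285
vertex -3.92 -0.329 4.512
vertex -3.285 -0.603 4.564
endloop
endfacet
facet normal -0.783 -0.243 0.573
outer loop
vertex -3.92 -0.329 4.512
vertex -4.233 -0.615 3.963
vertex -3.819 -0.999 4.366
endloop
endfacet
facet normal -0.737 -0.354 -0.576
outer loop
vertex -4.233 -0.615 3.963
vertex -3.875 -0.437 3.396
vertex -3.791 -1.066 3.675
endloop
endfacet
facet normal 0.180 0.235 -0.955
outer loop
vertex -3.875 -0.437 3.396
vertex -3.341 -0.041 3.594
vertex -3.24 -0.711 3.448
endloop
endfacet
facet normal 0.841 -0.335 0.426
outer loop
vertex -3.205 -1.059 4.047
vertex -2.927 -0.425 3.997
vertex -3.285 -0.603 4.564
endloop
endfacet
facet normal 0.274 -0.700 0.660
outer loop
vertex -3.205 -1.059 4.047
vertex -3.285 -0.603 4.564
vertex -3.819 -0.999 4.366
endloop
endfacet
facet normal -0.048 -0.994 0.094
outer loop
vertex -3.205 -1.059 4.047
vertex -3.819 -0.999 4.366
vertex -3.791 -1.066 3.675
endloop
endfacet
facet normal 0.321 -0.811 -0.490
outer loop
vertex -3.205 -1.059 4.047
vertex -3.791 -1.066 3.675
vertex -3.24 -0.711 3.448
endloop
endfacet
facet normal 0.869 -0.404 -0.285
outer loop
vertex -3.205 -1.059 4.047
vertex -3.24 -0.711 3.448
vertex -2.927 -0.425 3.997
endloop
endfacet
facet normal 0.737 0.354 0.576
outer loop
vertex -3.285 -0.603 4.564
vertex -2.927 -0.425 3.997
vertex -3.369 0.026 4.285
endloop
endfacet
facet normal -0.180 -0.235 0.955
outer loop
vertex -3.819 -0.999 4.366
vertex -3.285 -0.603 4.564
vertex -3.92 -0.329 4.512
endloop
endfacet
facet normal -0.700 -0.713 0.041
outer loop
vertex -3.791 -1.066 3.675
vertex -3.819 -0.999 4.366
vertex -4.233 -0.615 3.963
endloop
endfacet
facet normal -0.105 -0.415 -0.904
outer loop
vertex -3.24 -0.711 3.448
vertex -3.791 -1.066 3.675
vertex -3.875 -0.437 3.396
endloop
endfacet
facet normal 0.783 0.243 -0.573
outer loop
vertex -2.927 -0.425 3.997
vertex -3.24 -0.711 3.448
vertex -3.341 -0.041 3.594
endloop
endfacet

endsolid


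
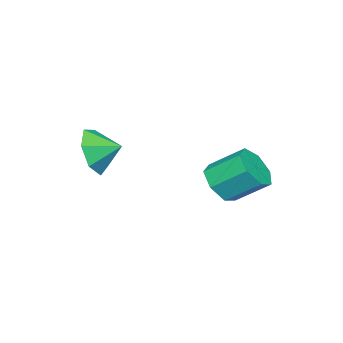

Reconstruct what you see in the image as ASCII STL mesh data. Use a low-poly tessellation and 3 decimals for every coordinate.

solid 
facet normal 0.217 -0.776 -0.592
outer loop
vertex -0.158 0.506 0.413
vertex -0.658 0.903 -0.291
vertex 0.265 1.006 -0.088
endloop
endfacet
facet normal 0.831 -0.172 0.530
outer loop
vertex -0.158 0.506 0.413
vertex 0.265 1.006 -0.088
vertex -0.503 1.74 1.354
endloop
endfacet
facet normal 0.830 -0.172 0.530
outer loop
vertex -0.503 1.74 1.354
vertex 0.265 1.006 -0.088
vertex -0.08 2.24 0.854
endloop
endfacet
facet normal -0.217 0.776 0.592
outer loop
vertex -0.503 1.74 1.354
vertex -0.08 2.24 0.854
vertex -1.002 2.137 0.651
endloop
endfacet
facet normal 0.217 -0.776 -0.593
outer loop
vertex 0.265 1.006 -0.088
vertex -0.658 0.903 -0.291
vertex -0.007 1.429 -0.741
endloop
endfacet
facet normal 0.919 0.367 -0.145
outer loop
vertex 0.265 1.006 -0.088
vertex -0.007 1.429 -0.741
vertex -0.08 2.24 0.854
endloop
endfacet
facet normal 0.919 0.367 -0.145
outer loop
vertex -0.08 2.24 0.854
vertex -0.007 1.429 -0.741
vertex -0.352 2.663 0.2
endloop
endfacet
facet normal -0.217 0.776 0.592
outer loop
vertex -0.08 2.24 0.854
vertex -0.352 2.663 0.2
vertex -1.002 2.137 0.651
endloop
endfacet
facet normal 0.217 -0.776 -0.592
outer loop
vertex -0.007 1.429 -0.741
vertex -0.658 0.903 -0.291
vertex -0.769 1.456 -1.056
endloop
endfacet
facet normal 0.316 0.630 -0.710
outer loop
vertex -0.007 1.429 -0.741
vertex -0.769 1.456 -1.056
vertex -0.352 2.663 0.2
endloop
endfacet
facet normal 0.315 0.630 -0.710
outer loop
vertex -0.352 2.663 0.2
vertex -0.769 1.456 -1.056
vertex -1.113 2.69 -0.114
endloop
endfacet
facet normal -0.217 0.776 0.592
outer loop
vertex -0.352 2.663 0.2
vertex -1.113 2.69 -0.114
vertex -1.002 2.137 0.651
endloop
endfacet
facet normal 0.216 -0.776 -0.592
outer loop
vertex -0.769 1.456 -1.056
vertex -0.658 0.903 -0.291
vertex -1.447 1.067 -0.794
endloop
endfacet
facet normal -0.526 0.418 -0.740
outer loop
vertex -0.769 1.456 -1.056
vertex -1.447 1.067 -0.794
vertex -1.113 2.69 -0.114
endloop
endfacet
facet normal -0.527 0.418 -0.740
outer loop
vertex -1.113 2.69 -0.114
vertex -1.447 1.067 -0.794
vertex -1.791 2.3 0.148
endloop
endfacet
facet normal -0.217 0.776 0.592
outer loop
vertex -1.113 2.69 -0.114
vertex -1.791 2.3 0.148
vertex -1.002 2.137 0.651
endloop
endfacet
facet normal 0.217 -0.776 -0.593
outer loop
vertex -1.447 1.067 -0.794
vertex -0.658 0.903 -0.291
vertex -1.531 0.554 -0.153
endloop
endfacet
facet normal -0.971 -0.108 -0.214
outer loop
vertex -1.447 1.067 -0.794
vertex -1.531 0.554 -0.153
vertex -1.791 2.3 0.148
endloop
endfacet
facet normal -0.971 -0.108 -0.214
outer loop
vertex -1.791 2.3 0.148
vertex -1.531 0.554 -0.153
vertex -1.875 1.788 0.788
endloop
endfacet
facet normal -0.217 0.776 0.592
outer loop
vertex -1.791 2.3 0.148
vertex -1.875 1.788 0.788
vertex -1.002 2.137 0.651
endloop
endfacet
facet normal 0.217 -0.776 -0.592
outer loop
vertex -1.531 0.554 -0.153
vertex -0.658 0.903 -0.291
vertex -0.957 0.305 0.384
endloop
endfacet
facet normal -0.684 -0.553 0.475
outer loop
vertex -1.531 0.554 -0.153
vertex -0.957 0.305 0.384
vertex -1.875 1.788 0.788
endloop
endfacet
facet normal -0.685 -0.553 0.474
outer loop
vertex -1.875 1.788 0.788
vertex -0.957 0.305 0.384
vertex -1.302 1.539 1.325
endloop
endfacet
facet normal -0.217 0.776 0.592
outer loop
vertex -1.875 1.788 0.788
vertex -1.302 1.539 1.325
vertex -1.002 2.137 0.651
endloop
endfacet
facet normal 0.217 -0.776 -0.592
outer loop
vertex -0.957 0.305 0.384
vertex -0.658 0.903 -0.291
vertex -0.158 0.506 0.413
endloop
endfacet
facet normal 0.117 -0.581 0.805
outer loop
vertex -0.957 0.305 0.384
vertex -0.158 0.506 0.413
vertex -1.302 1.539 1.325
endloop
endfacet
facet normal 0.117 -0.581 0.805
outer loop
vertex -1.302 1.539 1.325
vertex -0.158 0.506 0.413
vertex -0.503 1.74 1.354
endloop
endfacet
facet normal -0.217 0.776 0.592
outer loop
vertex -1.302 1.539 1.325
vertex -0.503 1.74 1.354
vertex -1.002 2.137 0.651
endloop
endfacet
facet normal 0.251 -0.907 -0.337
outer loop
vertex 2.187 -2.251 0.557
vertex 1.851 -2.692 1.495
vertex 1.279 -2.513 0.585
endloop
endfacet
facet normal -0.260 0.852 -0.454
outer loop
vertex 2.187 -2.251 0.557
vertex 1.279 -2.513 0.585
vertex 1.589 -1.748 1.845
endloop
endfacet
facet normal 0.252 -0.907 -0.337
outer loop
vertex 1.279 -2.513 0.585
vertex 1.851 -2.692 1.495
vertex 0.801 -2.91 1.298
endloop
endfacet
facet normal -0.773 0.609 -0.179
outer loop
vertex 1.279 -2.513 0.585
vertex 0.801 -2.91 1.298
vertex 1.589 -1.748 1.845
endloop
endfacet
facet normal 0.252 -0.907 -0.337
outer loop
vertex 0.801 -2.91 1.298
vertex 1.851 -2.692 1.495
vertex 1.114 -3.143 2.16
endloop
endfacet
facet normal -0.834 0.375 0.404
outer loop
vertex 0.801 -2.91 1.298
vertex 1.114 -3.143 2.16
vertex 1.589 -1.748 1.845
endloop
endfacet
facet normal 0.252 -0.907 -0.336
outer loop
vertex 1.114 -3.143 2.16
vertex 1.851 -2.692 1.495
vertex 1.982 -3.036 2.521
endloop
endfacet
facet normal -0.397 0.329 0.857
outer loop
vertex 1.114 -3.143 2.16
vertex 1.982 -3.036 2.521
vertex 1.589 -1.748 1.845
endloop
endfacet
facet normal 0.252 -0.907 -0.336
outer loop
vertex 1.982 -3.036 2.521
vertex 1.851 -2.692 1.495
vertex 2.751 -2.67 2.109
endloop
endfacet
facet normal 0.209 0.504 0.838
outer loop
vertex 1.982 -3.036 2.521
vertex 2.751 -2.67 2.109
vertex 1.589 -1.748 1.845
endloop
endfacet
facet normal 0.252 -0.908 -0.336
outer loop
vertex 2.751 -2.67 2.109
vertex 1.851 -2.692 1.495
vertex 2.842 -2.321 1.235
endloop
endfacet
facet normal 0.528 0.769 0.362
outer loop
vertex 2.751 -2.67 2.109
vertex 2.842 -2.321 1.235
vertex 1.589 -1.748 1.845
endloop
endfacet
facet normal 0.251 -0.907 -0.337
outer loop
vertex 2.842 -2.321 1.235
vertex 1.851 -2.692 1.495
vertex 2.187 -2.251 0.557
endloop
endfacet
facet normal 0.319 0.924 -0.213
outer loop
vertex 2.842 -2.321 1.235
vertex 2.187 -2.251 0.557
vertex 1.589 -1.748 1.845
endloop
endfacet

endsolid


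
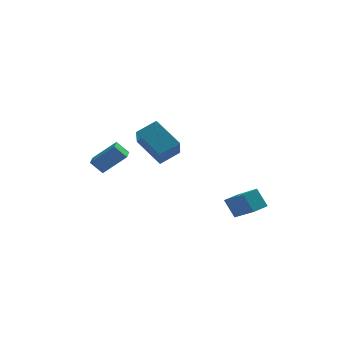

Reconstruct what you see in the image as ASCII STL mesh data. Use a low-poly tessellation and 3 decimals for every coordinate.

solid 
facet normal -0.666 0.193 0.721
outer loop
vertex -3.34 1.998 -1.921
vertex -3.159 2.897 -1.995
vertex -4.693 2.164 -3.215
endloop
endfacet
facet normal -0.197 -0.977 0.080
outer loop
vertex -4.001 1.963 -3.965
vertex -3.34 1.998 -1.921
vertex -4.693 2.164 -3.215
endloop
endfacet
facet normal -0.666 0.193 0.721
outer loop
vertex -4.693 2.164 -3.215
vertex -3.159 2.897 -1.995
vertex -4.513 3.063 -3.289
endloop
endfacet
facet normal -0.720 0.088 -0.688
outer loop
vertex -4.513 3.063 -3.289
vertex -4.001 1.963 -3.965
vertex -4.693 2.164 -3.215
endloop
endfacet
facet normal 0.720 -0.088 0.688
outer loop
vertex -3.34 1.998 -1.921
vertex -2.467 2.696 -2.745
vertex -3.159 2.897 -1.995
endloop
endfacet
facet normal -0.197 -0.977 0.080
outer loop
vertex -2.647 1.797 -2.671
vertex -3.34 1.998 -1.921
vertex -4.001 1.963 -3.965
endloop
endfacet
facet normal 0.720 -0.087 0.689
outer loop
vertex -2.647 1.797 -2.671
vertex -2.467 2.696 -2.745
vertex -3.34 1.998 -1.921
endloop
endfacet
facet normal 0.197 0.977 -0.080
outer loop
vertex -3.159 2.897 -1.995
vertex -2.467 2.696 -2.745
vertex -4.513 3.063 -3.289
endloop
endfacet
facet normal -0.720 0.088 -0.689
outer loop
vertex -3.82 2.862 -4.039
vertex -4.001 1.963 -3.965
vertex -4.513 3.063 -3.289
endloop
endfacet
facet normal 0.197 0.977 -0.080
outer loop
vertex -4.513 3.063 -3.289
vertex -2.467 2.696 -2.745
vertex -3.82 2.862 -4.039
endloop
endfacet
facet normal 0.665 -0.193 -0.721
outer loop
vertex -3.82 2.862 -4.039
vertex -2.647 1.797 -2.671
vertex -4.001 1.963 -3.965
endloop
endfacet
facet normal 0.666 -0.193 -0.721
outer loop
vertex -2.467 2.696 -2.745
vertex -2.647 1.797 -2.671
vertex -3.82 2.862 -4.039
endloop
endfacet
facet normal -0.829 -0.379 -0.411
outer loop
vertex -1.037 -0.921 -1.183
vertex -2.21 0.437 -0.072
vertex -0.922 0.256 -2.5
endloop
endfacet
facet normal 0.556 -0.643 -0.526
outer loop
vertex 0.23 0.783 -1.928
vertex -1.037 -0.921 -1.183
vertex -0.922 0.256 -2.5
endloop
endfacet
facet normal -0.829 -0.379 -0.411
outer loop
vertex -0.922 0.256 -2.5
vertex -2.21 0.437 -0.072
vertex -2.095 1.614 -1.389
endloop
endfacet
facet normal 0.065 0.665 -0.744
outer loop
vertex -2.095 1.614 -1.389
vertex 0.23 0.783 -1.928
vertex -0.922 0.256 -2.5
endloop
endfacet
facet normal -0.065 -0.665 0.744
outer loop
vertex -1.037 -0.921 -1.183
vertex -1.058 0.964 0.5
vertex -2.21 0.437 -0.072
endloop
endfacet
facet normal 0.556 -0.643 -0.526
outer loop
vertex 0.115 -0.394 -0.611
vertex -1.037 -0.921 -1.183
vertex 0.23 0.783 -1.928
endloop
endfacet
facet normal -0.065 -0.665 0.744
outer loop
vertex 0.115 -0.394 -0.611
vertex -1.058 0.964 0.5
vertex -1.037 -0.921 -1.183
endloop
endfacet
facet normal -0.556 0.643 0.526
outer loop
vertex -2.21 0.437 -0.072
vertex -1.058 0.964 0.5
vertex -2.095 1.614 -1.389
endloop
endfacet
facet normal 0.065 0.665 -0.744
outer loop
vertex -0.943 2.141 -0.817
vertex 0.23 0.783 -1.928
vertex -2.095 1.614 -1.389
endloop
endfacet
facet normal -0.556 0.643 0.526
outer loop
vertex -2.095 1.614 -1.389
vertex -1.058 0.964 0.5
vertex -0.943 2.141 -0.817
endloop
endfacet
facet normal 0.829 0.379 0.411
outer loop
vertex -0.943 2.141 -0.817
vertex 0.115 -0.394 -0.611
vertex 0.23 0.783 -1.928
endloop
endfacet
facet normal 0.829 0.379 0.411
outer loop
vertex -1.058 0.964 0.5
vertex 0.115 -0.394 -0.611
vertex -0.943 2.141 -0.817
endloop
endfacet
facet normal -0.819 -0.565 -0.102
outer loop
vertex 3.625 -4.898 -3.676
vertex 3.116 -4.347 -2.639
vertex 2.777 -3.454 -4.859
endloop
endfacet
facet normal 0.397 -0.431 -0.810
outer loop
vertex 3.564 -2.913 -4.761
vertex 3.625 -4.898 -3.676
vertex 2.777 -3.454 -4.859
endloop
endfacet
facet normal -0.819 -0.564 -0.102
outer loop
vertex 2.777 -3.454 -4.859
vertex 3.116 -4.347 -2.639
vertex 2.269 -2.903 -3.822
endloop
endfacet
facet normal -0.413 0.705 -0.577
outer loop
vertex 2.269 -2.903 -3.822
vertex 3.564 -2.913 -4.761
vertex 2.777 -3.454 -4.859
endloop
endfacet
facet normal 0.413 -0.705 0.577
outer loop
vertex 3.625 -4.898 -3.676
vertex 3.903 -3.806 -2.541
vertex 3.116 -4.347 -2.639
endloop
endfacet
facet normal 0.397 -0.431 -0.810
outer loop
vertex 4.411 -4.357 -3.578
vertex 3.625 -4.898 -3.676
vertex 3.564 -2.913 -4.761
endloop
endfacet
facet normal 0.413 -0.705 0.577
outer loop
vertex 4.411 -4.357 -3.578
vertex 3.903 -3.806 -2.541
vertex 3.625 -4.898 -3.676
endloop
endfacet
facet normal -0.397 0.431 0.810
outer loop
vertex 3.116 -4.347 -2.639
vertex 3.903 -3.806 -2.541
vertex 2.269 -2.903 -3.822
endloop
endfacet
facet normal -0.413 0.705 -0.577
outer loop
vertex 3.055 -2.362 -3.724
vertex 3.564 -2.913 -4.761
vertex 2.269 -2.903 -3.822
endloop
endfacet
facet normal -0.397 0.431 0.810
outer loop
vertex 2.269 -2.903 -3.822
vertex 3.903 -3.806 -2.541
vertex 3.055 -2.362 -3.724
endloop
endfacet
facet normal 0.819 0.564 0.102
outer loop
vertex 3.055 -2.362 -3.724
vertex 4.411 -4.357 -3.578
vertex 3.564 -2.913 -4.761
endloop
endfacet
facet normal 0.819 0.564 0.102
outer loop
vertex 3.903 -3.806 -2.541
vertex 4.411 -4.357 -3.578
vertex 3.055 -2.362 -3.724
endloop
endfacet

endsolid


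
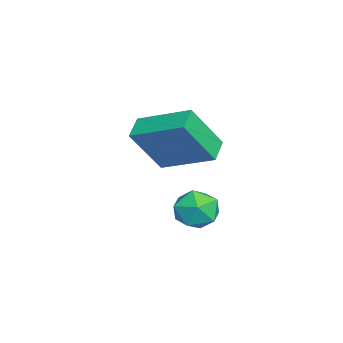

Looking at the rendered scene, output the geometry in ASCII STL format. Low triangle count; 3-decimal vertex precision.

solid 
facet normal -0.902 0.170 0.398
outer loop
vertex -1.768 -0.938 3.744
vertex -1.101 0.793 4.517
vertex -2.3 -0.018 2.145
endloop
endfacet
facet normal -0.332 -0.861 -0.385
outer loop
vertex -1.479 -0.173 1.783
vertex -1.768 -0.938 3.744
vertex -2.3 -0.018 2.145
endloop
endfacet
facet normal -0.902 0.170 0.398
outer loop
vertex -2.3 -0.018 2.145
vertex -1.101 0.793 4.517
vertex -1.633 1.713 2.918
endloop
endfacet
facet normal -0.277 0.479 -0.833
outer loop
vertex -1.633 1.713 2.918
vertex -1.479 -0.173 1.783
vertex -2.3 -0.018 2.145
endloop
endfacet
facet normal 0.277 -0.479 0.833
outer loop
vertex -1.768 -0.938 3.744
vertex -0.28 0.638 4.155
vertex -1.101 0.793 4.517
endloop
endfacet
facet normal -0.332 -0.861 -0.385
outer loop
vertex -0.947 -1.093 3.382
vertex -1.768 -0.938 3.744
vertex -1.479 -0.173 1.783
endloop
endfacet
facet normal 0.277 -0.479 0.833
outer loop
vertex -0.947 -1.093 3.382
vertex -0.28 0.638 4.155
vertex -1.768 -0.938 3.744
endloop
endfacet
facet normal 0.332 0.861 0.385
outer loop
vertex -1.101 0.793 4.517
vertex -0.28 0.638 4.155
vertex -1.633 1.713 2.918
endloop
endfacet
facet normal -0.277 0.479 -0.833
outer loop
vertex -0.812 1.558 2.556
vertex -1.479 -0.173 1.783
vertex -1.633 1.713 2.918
endloop
endfacet
facet normal 0.332 0.861 0.385
outer loop
vertex -1.633 1.713 2.918
vertex -0.28 0.638 4.155
vertex -0.812 1.558 2.556
endloop
endfacet
facet normal 0.902 -0.170 -0.398
outer loop
vertex -0.812 1.558 2.556
vertex -0.947 -1.093 3.382
vertex -1.479 -0.173 1.783
endloop
endfacet
facet normal 0.902 -0.170 -0.398
outer loop
vertex -0.28 0.638 4.155
vertex -0.947 -1.093 3.382
vertex -0.812 1.558 2.556
endloop
endfacet
facet normal -0.391 0.385 0.836
outer loop
vertex -1.161 1.604 0.638
vertex -1.881 1.17 0.501
vertex -1.253 0.819 0.956
endloop
endfacet
facet normal 0.319 0.324 0.891
outer loop
vertex -1.161 1.604 0.638
vertex -1.253 0.819 0.956
vertex -0.512 1.053 0.606
endloop
endfacet
facet normal 0.614 0.702 0.362
outer loop
vertex -1.161 1.604 0.638
vertex -0.512 1.053 0.606
vertex -0.683 1.549 -0.065
endloop
endfacet
facet normal 0.086 0.996 -0.019
outer loop
vertex -1.161 1.604 0.638
vertex -0.683 1.549 -0.065
vertex -1.529 1.621 -0.13
endloop
endfacet
facet normal -0.534 0.800 0.274
outer loop
vertex -1.161 1.604 0.638
vertex -1.529 1.621 -0.13
vertex -1.881 1.17 0.501
endloop
endfacet
facet normal 0.489 -0.362 0.794
outer loop
vertex -0.512 1.053 0.606
vertex -1.253 0.819 0.956
vertex -0.831 0.279 0.45
endloop
endfacet
facet normal -0.658 -0.264 0.705
outer loop
vertex -1.253 0.819 0.956
vertex -1.881 1.17 0.501
vertex -1.677 0.351 0.385
endloop
endfacet
facet normal -0.890 0.408 -0.205
outer loop
vertex -1.881 1.17 0.501
vertex -1.529 1.621 -0.13
vertex -1.848 0.847 -0.286
endloop
endfacet
facet normal 0.114 0.725 -0.679
outer loop
vertex -1.529 1.621 -0.13
vertex -0.683 1.549 -0.065
vertex -1.107 1.081 -0.636
endloop
endfacet
facet normal 0.966 0.249 -0.062
outer loop
vertex -0.683 1.549 -0.065
vertex -0.512 1.053 0.606
vertex -0.479 0.73 -0.181
endloop
endfacet
facet normal -0.086 -0.996 0.019
outer loop
vertex -1.199 0.296 -0.318
vertex -0.831 0.279 0.45
vertex -1.677 0.351 0.385
endloop
endfacet
facet normal -0.614 -0.702 -0.362
outer loop
vertex -1.199 0.296 -0.318
vertex -1.677 0.351 0.385
vertex -1.848 0.847 -0.286
endloop
endfacet
facet normal -0.319 -0.324 -0.891
outer loop
vertex -1.199 0.296 -0.318
vertex -1.848 0.847 -0.286
vertex -1.107 1.081 -0.636
endloop
endfacet
facet normal 0.391 -0.385 -0.836
outer loop
vertex -1.199 0.296 -0.318
vertex -1.107 1.081 -0.636
vertex -0.479 0.73 -0.181
endloop
endfacet
facet normal 0.534 -0.800 -0.274
outer loop
vertex -1.199 0.296 -0.318
vertex -0.479 0.73 -0.181
vertex -0.831 0.279 0.45
endloop
endfacet
facet normal -0.114 -0.725 0.679
outer loop
vertex -1.677 0.351 0.385
vertex -0.831 0.279 0.45
vertex -1.253 0.819 0.956
endloop
endfacet
facet normal -0.966 -0.249 0.062
outer loop
vertex -1.848 0.847 -0.286
vertex -1.677 0.351 0.385
vertex -1.881 1.17 0.501
endloop
endfacet
facet normal -0.489 0.362 -0.794
outer loop
vertex -1.107 1.081 -0.636
vertex -1.848 0.847 -0.286
vertex -1.529 1.621 -0.13
endloop
endfacet
facet normal 0.658 0.264 -0.705
outer loop
vertex -0.479 0.73 -0.181
vertex -1.107 1.081 -0.636
vertex -0.683 1.549 -0.065
endloop
endfacet
facet normal 0.890 -0.408 0.205
outer loop
vertex -0.831 0.279 0.45
vertex -0.479 0.73 -0.181
vertex -0.512 1.053 0.606
endloop
endfacet

endsolid


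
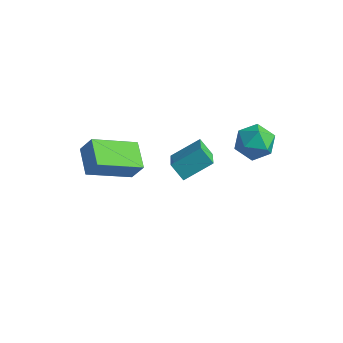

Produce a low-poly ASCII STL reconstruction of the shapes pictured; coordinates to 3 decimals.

solid 
facet normal -0.979 -0.203 0.006
outer loop
vertex 0.04 3.461 -2.035
vertex 0.233 2.526 -2.107
vertex 0.154 2.934 -1.245
endloop
endfacet
facet normal -0.840 0.388 0.380
outer loop
vertex 0.04 3.461 -2.035
vertex 0.154 2.934 -1.245
vertex 0.536 3.809 -1.295
endloop
endfacet
facet normal -0.517 0.854 -0.055
outer loop
vertex 0.04 3.461 -2.035
vertex 0.536 3.809 -1.295
vertex 0.852 3.943 -2.189
endloop
endfacet
facet normal -0.459 0.550 -0.698
outer loop
vertex 0.04 3.461 -2.035
vertex 0.852 3.943 -2.189
vertex 0.664 3.15 -2.69
endloop
endfacet
facet normal -0.744 -0.103 -0.660
outer loop
vertex 0.04 3.461 -2.035
vertex 0.664 3.15 -2.69
vertex 0.233 2.526 -2.107
endloop
endfacet
facet normal -0.380 0.217 0.899
outer loop
vertex 0.536 3.809 -1.295
vertex 0.154 2.934 -1.245
vertex 1.036 3.09 -0.91
endloop
endfacet
facet normal -0.607 -0.738 0.294
outer loop
vertex 0.154 2.934 -1.245
vertex 0.233 2.526 -2.107
vertex 0.848 2.297 -1.411
endloop
endfacet
facet normal -0.226 -0.577 -0.785
outer loop
vertex 0.233 2.526 -2.107
vertex 0.664 3.15 -2.69
vertex 1.164 2.431 -2.305
endloop
endfacet
facet normal 0.237 0.478 -0.846
outer loop
vertex 0.664 3.15 -2.69
vertex 0.852 3.943 -2.189
vertex 1.546 3.306 -2.355
endloop
endfacet
facet normal 0.141 0.971 0.195
outer loop
vertex 0.852 3.943 -2.189
vertex 0.536 3.809 -1.295
vertex 1.467 3.714 -1.493
endloop
endfacet
facet normal 0.459 -0.550 0.698
outer loop
vertex 1.66 2.779 -1.565
vertex 1.036 3.09 -0.91
vertex 0.848 2.297 -1.411
endloop
endfacet
facet normal 0.517 -0.854 0.055
outer loop
vertex 1.66 2.779 -1.565
vertex 0.848 2.297 -1.411
vertex 1.164 2.431 -2.305
endloop
endfacet
facet normal 0.840 -0.388 -0.380
outer loop
vertex 1.66 2.779 -1.565
vertex 1.164 2.431 -2.305
vertex 1.546 3.306 -2.355
endloop
endfacet
facet normal 0.979 0.203 -0.006
outer loop
vertex 1.66 2.779 -1.565
vertex 1.546 3.306 -2.355
vertex 1.467 3.714 -1.493
endloop
endfacet
facet normal 0.744 0.103 0.660
outer loop
vertex 1.66 2.779 -1.565
vertex 1.467 3.714 -1.493
vertex 1.036 3.09 -0.91
endloop
endfacet
facet normal -0.237 -0.478 0.846
outer loop
vertex 0.848 2.297 -1.411
vertex 1.036 3.09 -0.91
vertex 0.154 2.934 -1.245
endloop
endfacet
facet normal -0.141 -0.971 -0.195
outer loop
vertex 1.164 2.431 -2.305
vertex 0.848 2.297 -1.411
vertex 0.233 2.526 -2.107
endloop
endfacet
facet normal 0.380 -0.217 -0.899
outer loop
vertex 1.546 3.306 -2.355
vertex 1.164 2.431 -2.305
vertex 0.664 3.15 -2.69
endloop
endfacet
facet normal 0.607 0.738 -0.294
outer loop
vertex 1.467 3.714 -1.493
vertex 1.546 3.306 -2.355
vertex 0.852 3.943 -2.189
endloop
endfacet
facet normal 0.226 0.577 0.785
outer loop
vertex 1.036 3.09 -0.91
vertex 1.467 3.714 -1.493
vertex 0.536 3.809 -1.295
endloop
endfacet
facet normal -0.520 -0.704 -0.484
outer loop
vertex -2.137 1.296 -3.592
vertex -2.928 2.459 -4.435
vertex -1.467 1.264 -4.265
endloop
endfacet
facet normal 0.482 -0.709 0.514
outer loop
vertex -0.672 2.341 -3.525
vertex -2.137 1.296 -3.592
vertex -1.467 1.264 -4.265
endloop
endfacet
facet normal -0.520 -0.704 -0.484
outer loop
vertex -1.467 1.264 -4.265
vertex -2.928 2.459 -4.435
vertex -2.258 2.427 -5.108
endloop
endfacet
facet normal 0.705 -0.034 -0.708
outer loop
vertex -2.258 2.427 -5.108
vertex -0.672 2.341 -3.525
vertex -1.467 1.264 -4.265
endloop
endfacet
facet normal -0.705 0.034 0.708
outer loop
vertex -2.137 1.296 -3.592
vertex -2.133 3.536 -3.695
vertex -2.928 2.459 -4.435
endloop
endfacet
facet normal 0.482 -0.709 0.514
outer loop
vertex -1.342 2.373 -2.852
vertex -2.137 1.296 -3.592
vertex -0.672 2.341 -3.525
endloop
endfacet
facet normal -0.705 0.034 0.708
outer loop
vertex -1.342 2.373 -2.852
vertex -2.133 3.536 -3.695
vertex -2.137 1.296 -3.592
endloop
endfacet
facet normal -0.482 0.709 -0.514
outer loop
vertex -2.928 2.459 -4.435
vertex -2.133 3.536 -3.695
vertex -2.258 2.427 -5.108
endloop
endfacet
facet normal 0.705 -0.034 -0.708
outer loop
vertex -1.463 3.504 -4.368
vertex -0.672 2.341 -3.525
vertex -2.258 2.427 -5.108
endloop
endfacet
facet normal -0.482 0.709 -0.514
outer loop
vertex -2.258 2.427 -5.108
vertex -2.133 3.536 -3.695
vertex -1.463 3.504 -4.368
endloop
endfacet
facet normal 0.520 0.704 0.484
outer loop
vertex -1.463 3.504 -4.368
vertex -1.342 2.373 -2.852
vertex -0.672 2.341 -3.525
endloop
endfacet
facet normal 0.520 0.704 0.484
outer loop
vertex -2.133 3.536 -3.695
vertex -1.342 2.373 -2.852
vertex -1.463 3.504 -4.368
endloop
endfacet
facet normal -0.504 -0.140 -0.852
outer loop
vertex -4.284 -2.088 -0.758
vertex -3.146 -0.495 -1.693
vertex -3.358 -2.985 -1.159
endloop
endfacet
facet normal -0.525 -0.734 0.431
outer loop
vertex -2.854 -2.845 -0.307
vertex -4.284 -2.088 -0.758
vertex -3.358 -2.985 -1.159
endloop
endfacet
facet normal -0.504 -0.140 -0.852
outer loop
vertex -3.358 -2.985 -1.159
vertex -3.146 -0.495 -1.693
vertex -2.22 -1.391 -2.094
endloop
endfacet
facet normal 0.686 -0.664 -0.297
outer loop
vertex -2.22 -1.391 -2.094
vertex -2.854 -2.845 -0.307
vertex -3.358 -2.985 -1.159
endloop
endfacet
facet normal -0.686 0.664 0.297
outer loop
vertex -4.284 -2.088 -0.758
vertex -2.642 -0.355 -0.841
vertex -3.146 -0.495 -1.693
endloop
endfacet
facet normal -0.525 -0.735 0.430
outer loop
vertex -3.78 -1.949 0.094
vertex -4.284 -2.088 -0.758
vertex -2.854 -2.845 -0.307
endloop
endfacet
facet normal -0.686 0.664 0.297
outer loop
vertex -3.78 -1.949 0.094
vertex -2.642 -0.355 -0.841
vertex -4.284 -2.088 -0.758
endloop
endfacet
facet normal 0.524 0.735 -0.431
outer loop
vertex -3.146 -0.495 -1.693
vertex -2.642 -0.355 -0.841
vertex -2.22 -1.391 -2.094
endloop
endfacet
facet normal 0.686 -0.664 -0.297
outer loop
vertex -1.716 -1.252 -1.242
vertex -2.854 -2.845 -0.307
vertex -2.22 -1.391 -2.094
endloop
endfacet
facet normal 0.525 0.734 -0.430
outer loop
vertex -2.22 -1.391 -2.094
vertex -2.642 -0.355 -0.841
vertex -1.716 -1.252 -1.242
endloop
endfacet
facet normal 0.504 0.140 0.852
outer loop
vertex -1.716 -1.252 -1.242
vertex -3.78 -1.949 0.094
vertex -2.854 -2.845 -0.307
endloop
endfacet
facet normal 0.504 0.140 0.852
outer loop
vertex -2.642 -0.355 -0.841
vertex -3.78 -1.949 0.094
vertex -1.716 -1.252 -1.242
endloop
endfacet

endsolid
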